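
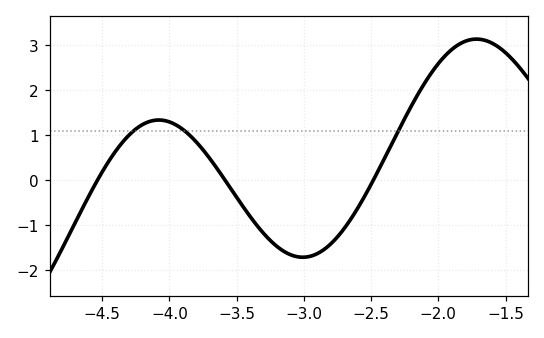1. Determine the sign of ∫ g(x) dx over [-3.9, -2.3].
negative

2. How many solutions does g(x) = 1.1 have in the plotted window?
3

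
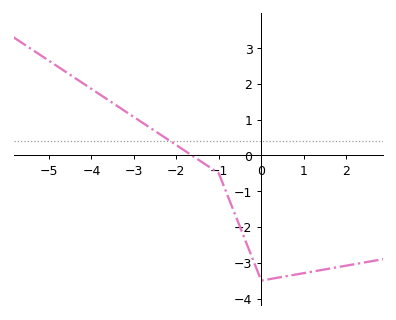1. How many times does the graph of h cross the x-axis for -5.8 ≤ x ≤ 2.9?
1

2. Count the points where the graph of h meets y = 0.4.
1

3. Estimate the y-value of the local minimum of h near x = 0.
-3.5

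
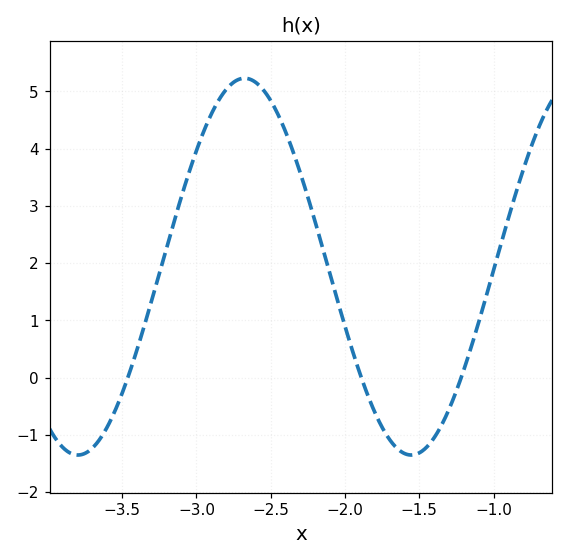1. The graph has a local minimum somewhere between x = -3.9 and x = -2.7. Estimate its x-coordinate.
-3.8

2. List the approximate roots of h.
-3.46, -1.89, -1.22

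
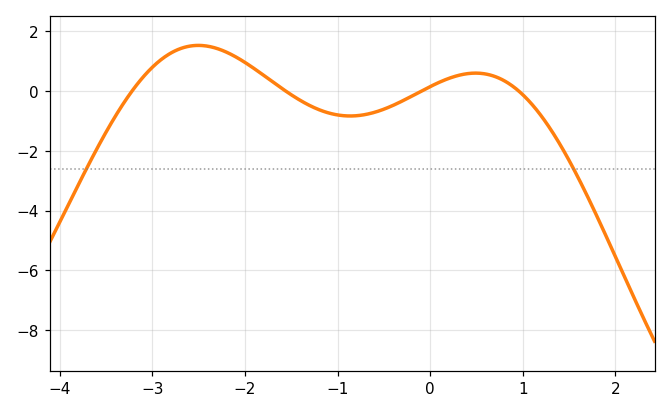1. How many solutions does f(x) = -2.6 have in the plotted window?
2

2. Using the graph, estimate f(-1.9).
0.754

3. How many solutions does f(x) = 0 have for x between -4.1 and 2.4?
4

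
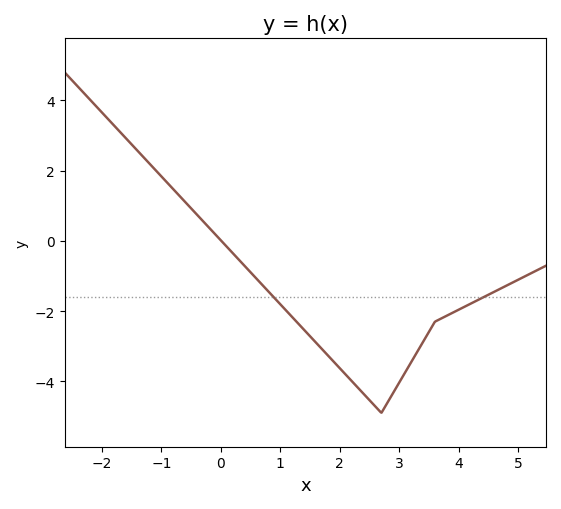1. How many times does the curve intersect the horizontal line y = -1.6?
2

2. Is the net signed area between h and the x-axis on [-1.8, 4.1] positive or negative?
negative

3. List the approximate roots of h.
0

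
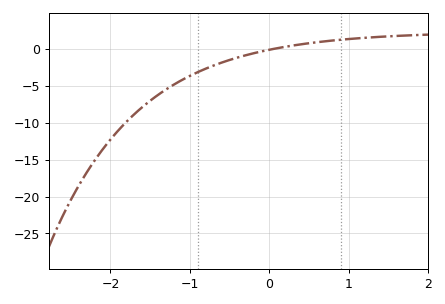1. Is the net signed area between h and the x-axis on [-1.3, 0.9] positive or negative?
negative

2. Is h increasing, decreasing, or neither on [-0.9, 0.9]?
increasing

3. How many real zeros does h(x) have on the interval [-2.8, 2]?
1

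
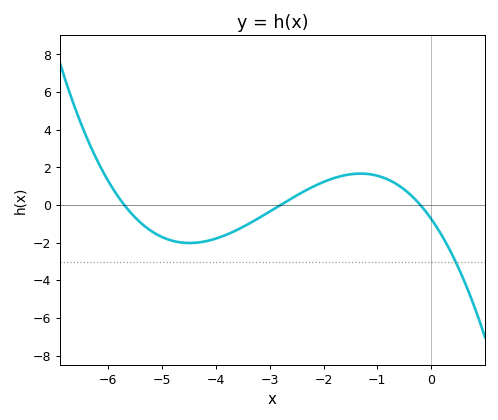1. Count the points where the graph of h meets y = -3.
1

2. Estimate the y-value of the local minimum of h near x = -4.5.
-2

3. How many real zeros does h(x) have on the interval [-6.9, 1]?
3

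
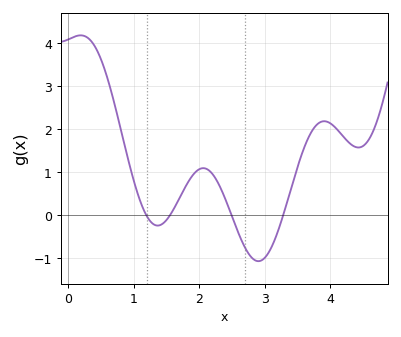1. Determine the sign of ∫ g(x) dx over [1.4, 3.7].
positive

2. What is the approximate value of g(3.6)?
1.5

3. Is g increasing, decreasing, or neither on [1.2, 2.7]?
neither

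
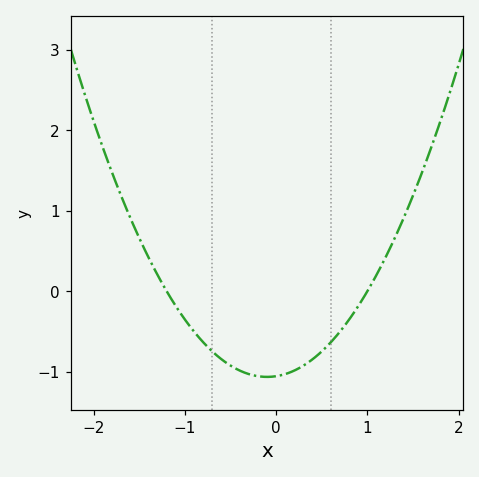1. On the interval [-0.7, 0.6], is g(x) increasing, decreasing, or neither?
neither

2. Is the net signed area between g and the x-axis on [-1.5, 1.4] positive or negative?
negative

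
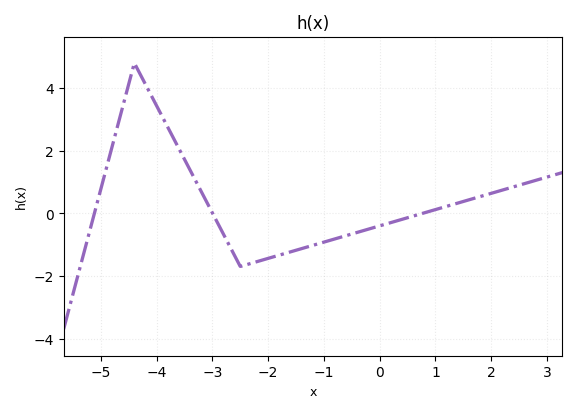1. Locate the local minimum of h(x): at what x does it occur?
-2.5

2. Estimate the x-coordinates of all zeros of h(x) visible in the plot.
-5.12, -3, 0.774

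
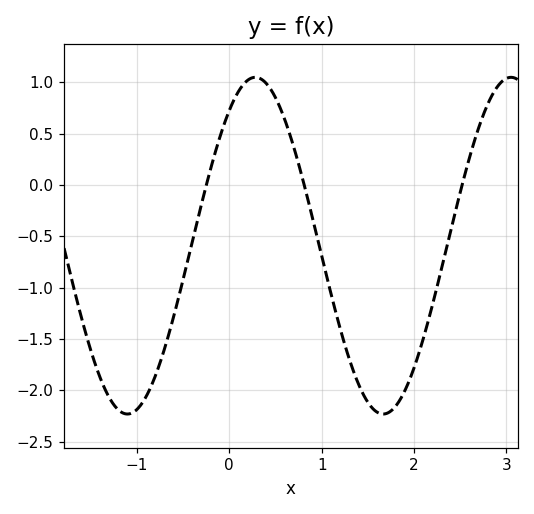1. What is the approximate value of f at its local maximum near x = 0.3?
1.05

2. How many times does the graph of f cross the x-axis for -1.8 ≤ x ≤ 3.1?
3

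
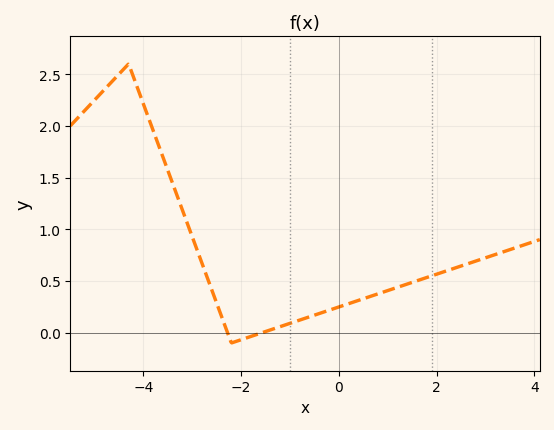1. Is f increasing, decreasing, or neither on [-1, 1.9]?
increasing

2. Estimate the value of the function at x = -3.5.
1.57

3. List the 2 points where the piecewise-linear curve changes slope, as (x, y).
(-4.3, 2.6); (-2.2, -0.1)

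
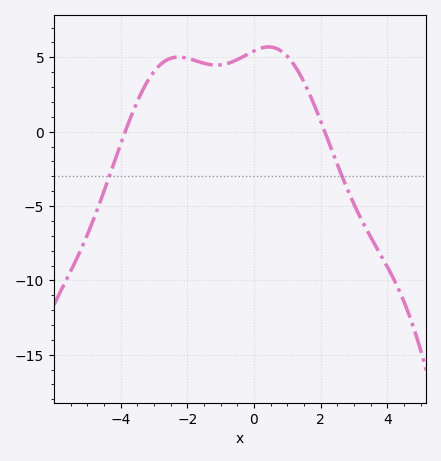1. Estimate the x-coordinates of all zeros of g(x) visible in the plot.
-3.8, 2.2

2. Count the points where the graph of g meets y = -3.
2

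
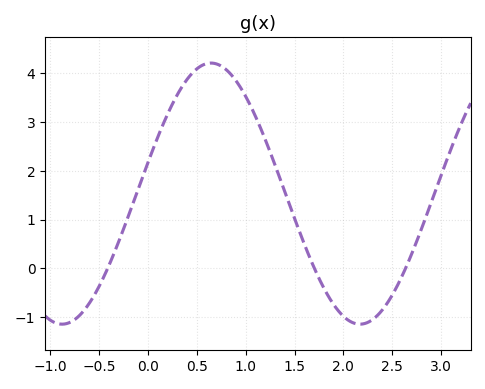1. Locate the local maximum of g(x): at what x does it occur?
0.6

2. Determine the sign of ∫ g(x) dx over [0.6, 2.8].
positive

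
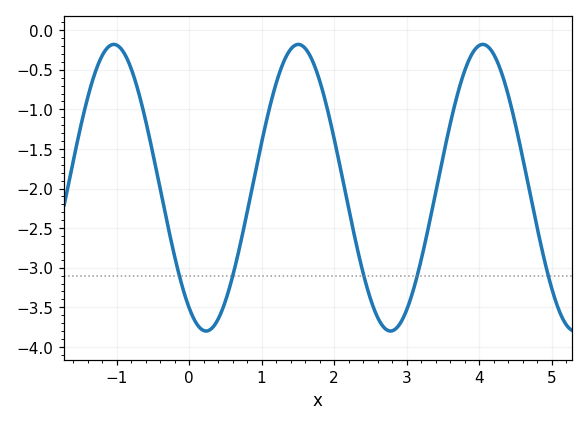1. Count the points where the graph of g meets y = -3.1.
5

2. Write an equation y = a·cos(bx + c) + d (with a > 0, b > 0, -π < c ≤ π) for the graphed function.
y = 1.81cos(2.47x + 2.56) - 1.99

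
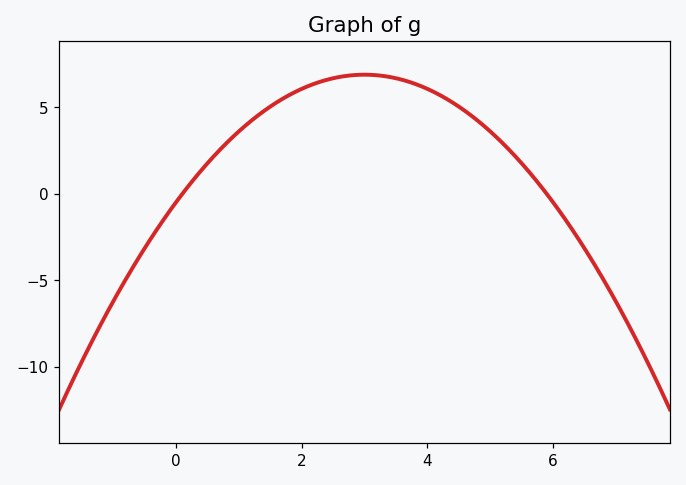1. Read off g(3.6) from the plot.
6.6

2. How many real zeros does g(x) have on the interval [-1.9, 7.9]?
2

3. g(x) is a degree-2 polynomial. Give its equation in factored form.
y = -0.82(x - 0.1)(x - 5.9)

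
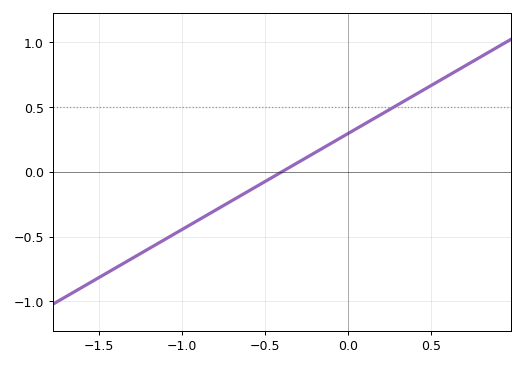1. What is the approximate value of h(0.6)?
0.75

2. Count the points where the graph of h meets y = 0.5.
1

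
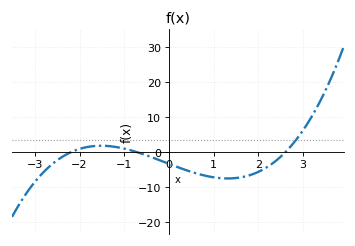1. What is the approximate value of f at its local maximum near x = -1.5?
1.88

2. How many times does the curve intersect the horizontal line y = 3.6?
1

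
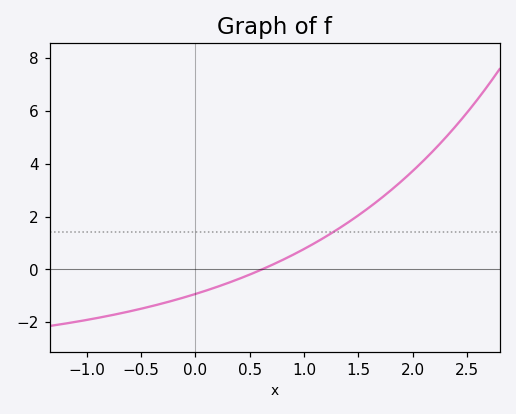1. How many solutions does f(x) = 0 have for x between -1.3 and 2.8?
1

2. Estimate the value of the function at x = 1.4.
1.76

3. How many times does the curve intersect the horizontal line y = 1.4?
1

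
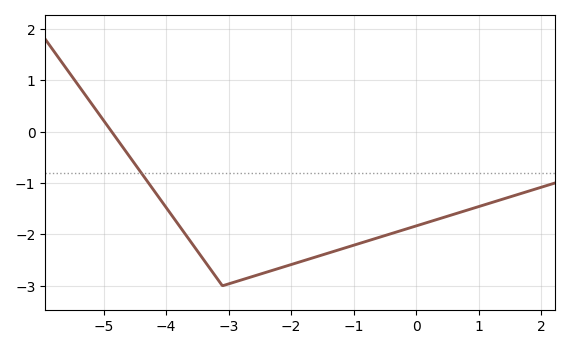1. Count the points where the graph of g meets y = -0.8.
1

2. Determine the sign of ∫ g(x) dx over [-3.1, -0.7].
negative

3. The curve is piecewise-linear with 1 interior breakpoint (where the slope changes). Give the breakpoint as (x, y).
(-3.1, -3)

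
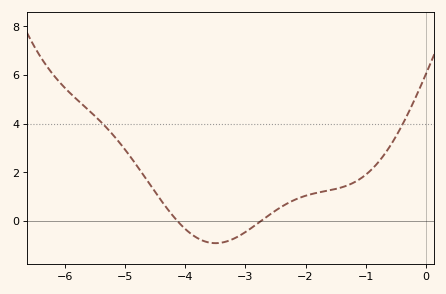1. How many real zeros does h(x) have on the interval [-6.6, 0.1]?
2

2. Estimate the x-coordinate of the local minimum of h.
-3.5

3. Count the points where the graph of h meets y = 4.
2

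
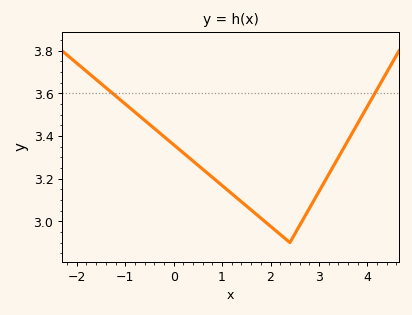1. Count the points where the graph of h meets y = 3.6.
2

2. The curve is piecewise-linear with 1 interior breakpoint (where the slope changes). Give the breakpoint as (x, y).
(2.4, 2.9)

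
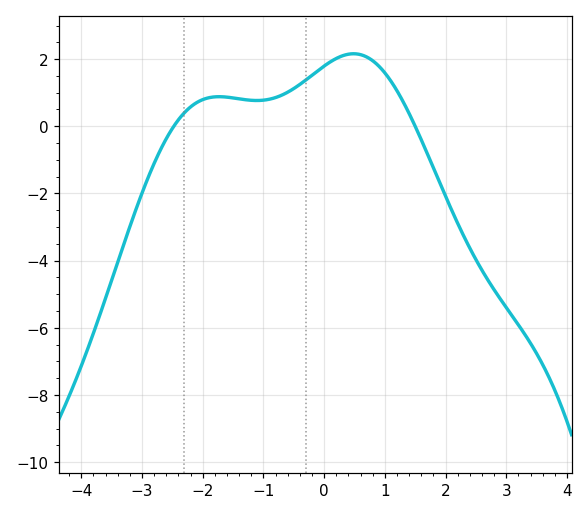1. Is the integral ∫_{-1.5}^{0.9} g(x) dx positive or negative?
positive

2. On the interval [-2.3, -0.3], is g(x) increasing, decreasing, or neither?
neither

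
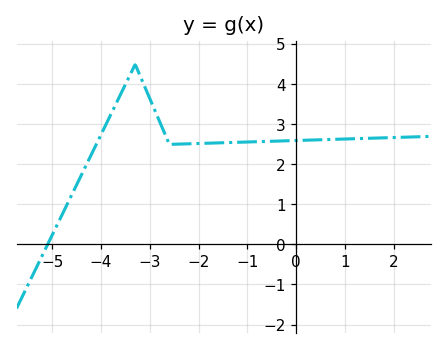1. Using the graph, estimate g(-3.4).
4.2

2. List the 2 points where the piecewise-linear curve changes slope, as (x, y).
(-3.3, 4.5); (-2.6, 2.5)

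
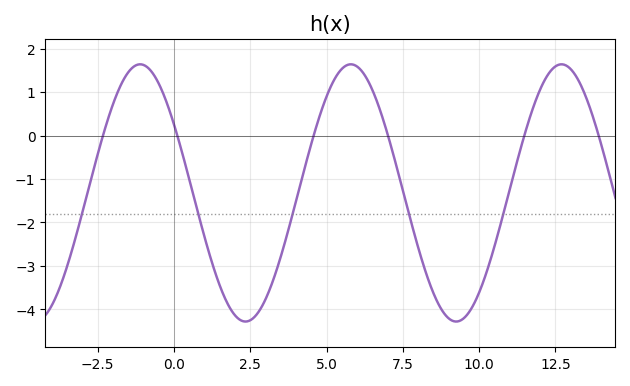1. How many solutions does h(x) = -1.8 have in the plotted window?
5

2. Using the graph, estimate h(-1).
1.6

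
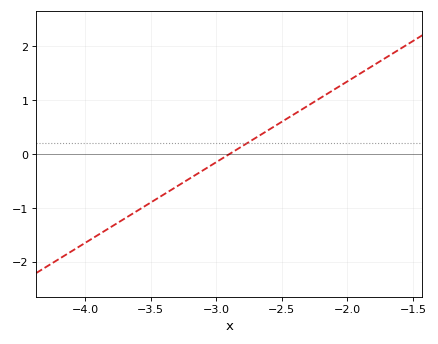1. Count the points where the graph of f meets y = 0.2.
1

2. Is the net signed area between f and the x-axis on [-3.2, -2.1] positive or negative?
positive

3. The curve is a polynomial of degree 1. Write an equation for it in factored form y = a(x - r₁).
y = 1.5(x + 2.9)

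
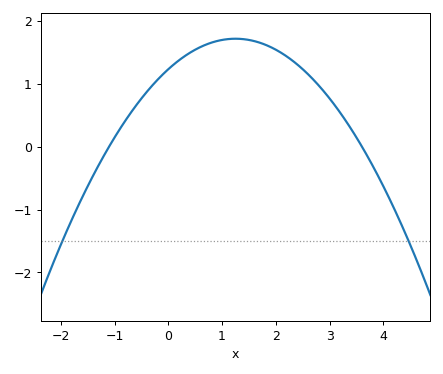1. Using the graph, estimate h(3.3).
0.409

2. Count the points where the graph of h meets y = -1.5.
2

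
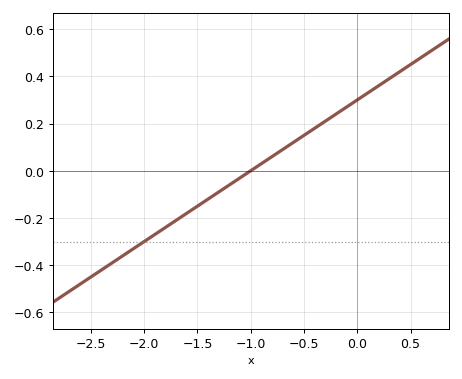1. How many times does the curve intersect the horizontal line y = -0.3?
1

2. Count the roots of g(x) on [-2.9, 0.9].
1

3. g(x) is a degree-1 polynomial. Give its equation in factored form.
y = 0.3(x + 1)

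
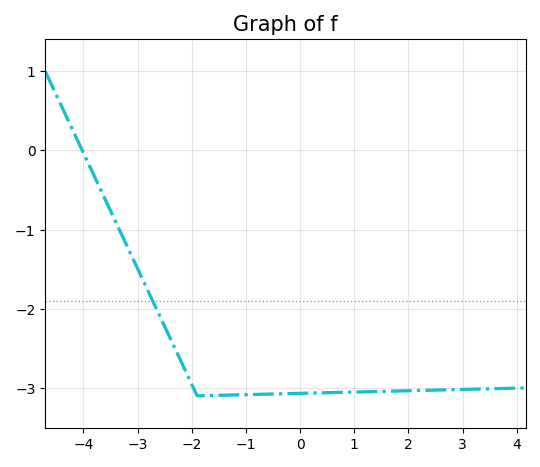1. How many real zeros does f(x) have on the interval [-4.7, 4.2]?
1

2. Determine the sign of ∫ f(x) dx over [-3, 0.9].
negative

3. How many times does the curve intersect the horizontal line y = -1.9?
1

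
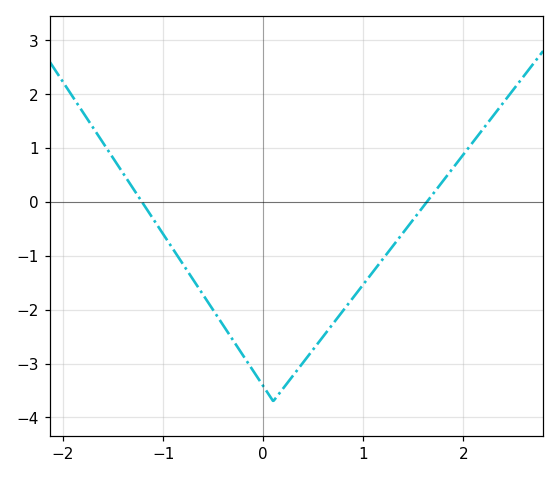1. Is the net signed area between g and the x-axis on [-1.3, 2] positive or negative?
negative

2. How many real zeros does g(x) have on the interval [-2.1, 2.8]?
2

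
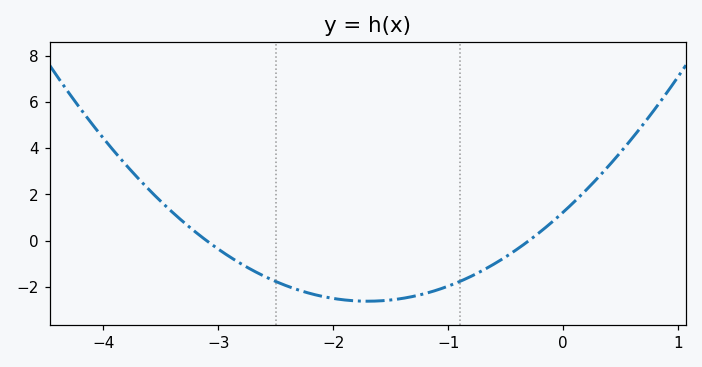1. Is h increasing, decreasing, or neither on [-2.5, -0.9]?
neither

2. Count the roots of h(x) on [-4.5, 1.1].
2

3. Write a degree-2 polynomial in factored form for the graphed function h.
y = 1.33(x + 3.1)(x + 0.3)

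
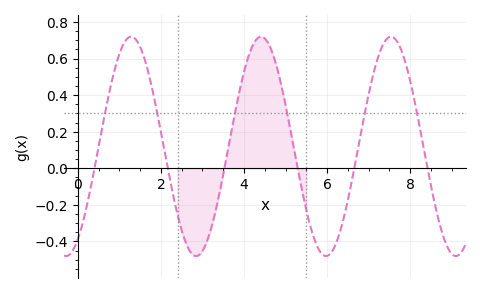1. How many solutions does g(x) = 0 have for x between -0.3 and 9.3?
6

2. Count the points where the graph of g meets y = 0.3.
6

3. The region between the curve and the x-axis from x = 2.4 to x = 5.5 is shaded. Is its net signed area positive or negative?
positive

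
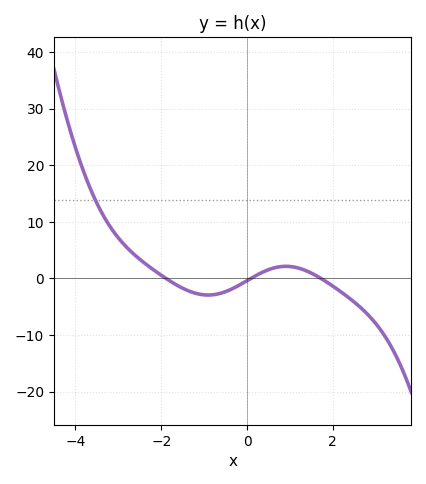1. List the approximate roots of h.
-1.8, 0, 1.8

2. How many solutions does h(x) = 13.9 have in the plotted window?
1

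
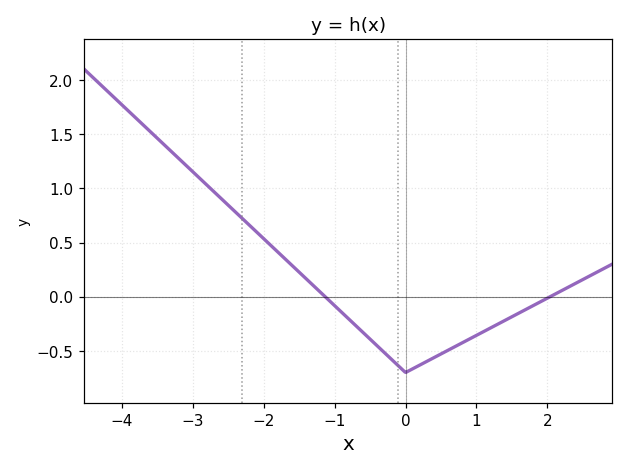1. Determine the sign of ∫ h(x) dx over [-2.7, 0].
positive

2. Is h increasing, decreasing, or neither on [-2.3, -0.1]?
decreasing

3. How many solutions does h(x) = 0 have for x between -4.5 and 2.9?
2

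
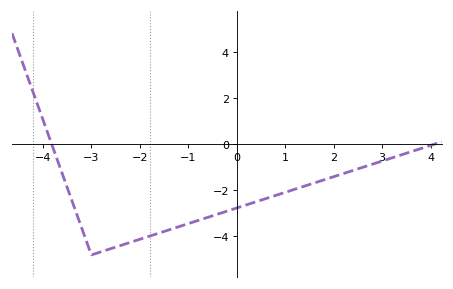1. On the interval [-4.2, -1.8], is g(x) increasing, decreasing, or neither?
neither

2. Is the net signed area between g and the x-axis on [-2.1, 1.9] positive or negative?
negative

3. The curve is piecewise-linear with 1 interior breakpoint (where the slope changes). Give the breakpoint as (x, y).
(-3, -4.8)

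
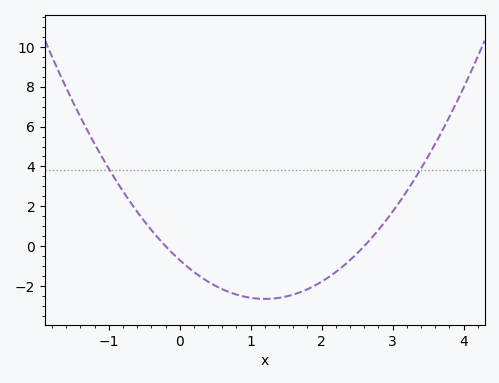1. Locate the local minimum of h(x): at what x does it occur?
1.2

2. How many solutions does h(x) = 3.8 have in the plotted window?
2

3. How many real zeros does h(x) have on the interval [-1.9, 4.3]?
2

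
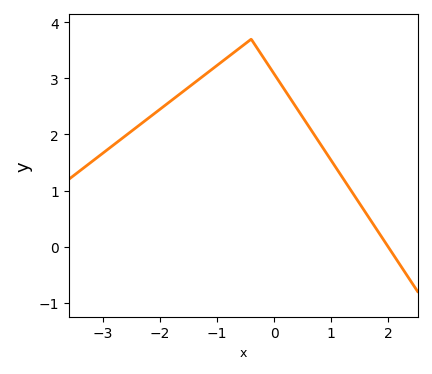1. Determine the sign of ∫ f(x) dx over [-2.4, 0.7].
positive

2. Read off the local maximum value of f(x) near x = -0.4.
3.7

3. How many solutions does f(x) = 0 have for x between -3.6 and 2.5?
1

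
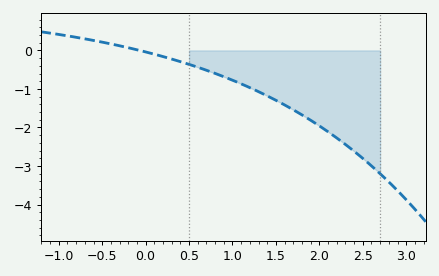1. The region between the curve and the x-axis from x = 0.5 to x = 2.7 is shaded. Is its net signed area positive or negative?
negative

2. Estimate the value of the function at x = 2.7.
-3.2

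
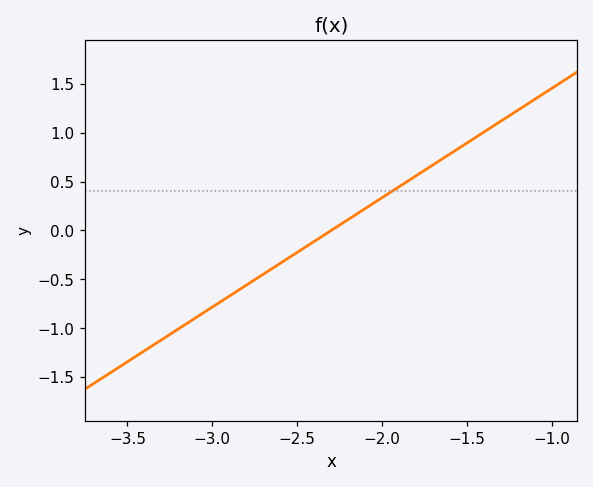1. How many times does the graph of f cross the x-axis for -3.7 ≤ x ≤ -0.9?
1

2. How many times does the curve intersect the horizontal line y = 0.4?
1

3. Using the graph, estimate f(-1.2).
1.25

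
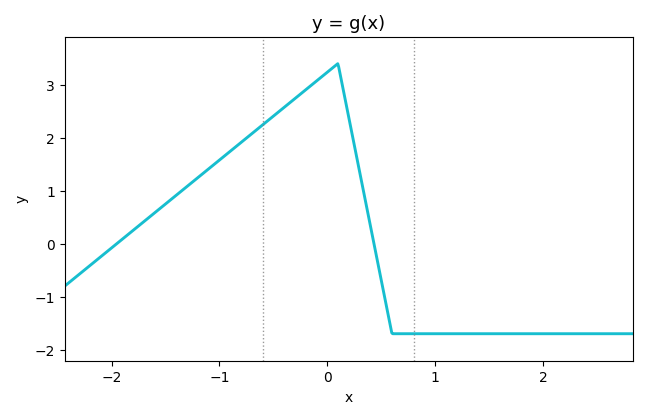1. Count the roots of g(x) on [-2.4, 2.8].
2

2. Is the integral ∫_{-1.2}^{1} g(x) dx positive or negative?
positive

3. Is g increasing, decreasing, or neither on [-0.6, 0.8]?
neither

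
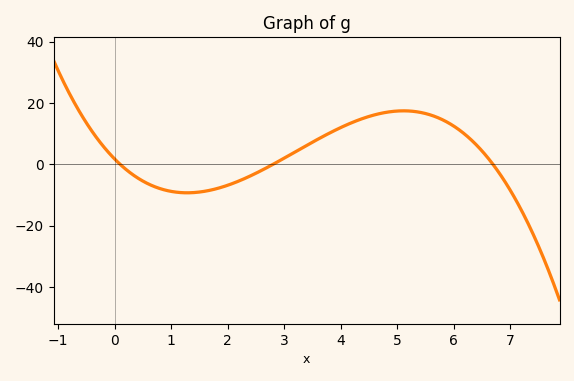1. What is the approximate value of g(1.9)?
-8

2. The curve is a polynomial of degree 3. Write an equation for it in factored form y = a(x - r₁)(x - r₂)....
y = -0.95(x - 0.1)(x - 2.8)(x - 6.7)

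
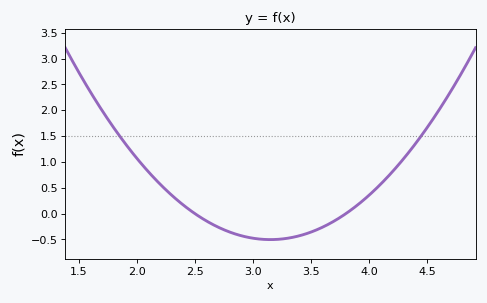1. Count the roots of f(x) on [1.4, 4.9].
2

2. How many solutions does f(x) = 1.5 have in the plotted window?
2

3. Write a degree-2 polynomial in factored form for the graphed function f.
y = 1.19(x - 2.5)(x - 3.8)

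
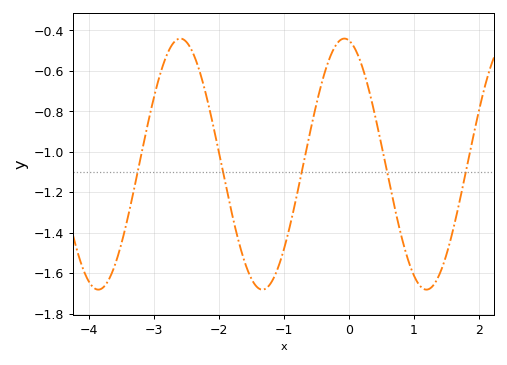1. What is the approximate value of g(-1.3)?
-1.68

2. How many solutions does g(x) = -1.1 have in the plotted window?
5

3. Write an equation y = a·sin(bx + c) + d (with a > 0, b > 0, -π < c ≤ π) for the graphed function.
y = 0.62sin(2.5x + 1.7) - 1.06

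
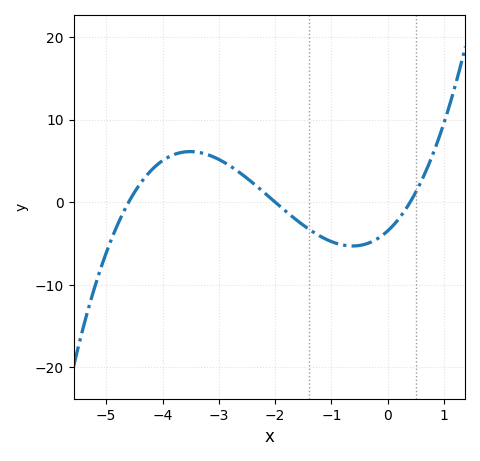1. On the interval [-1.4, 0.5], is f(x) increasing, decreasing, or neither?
neither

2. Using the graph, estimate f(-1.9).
-0.59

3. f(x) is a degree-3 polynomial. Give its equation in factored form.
y = 0.95(x + 4.6)(x + 2)(x - 0.4)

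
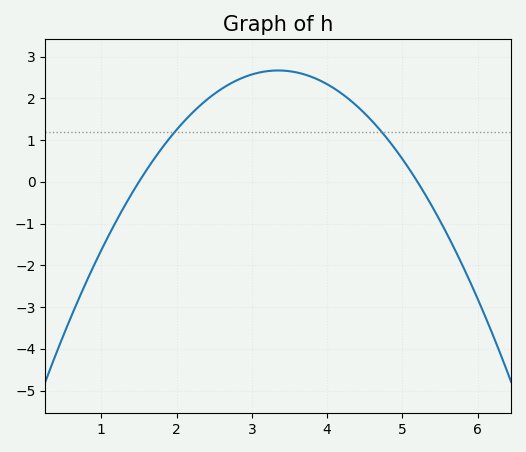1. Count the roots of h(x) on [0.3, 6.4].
2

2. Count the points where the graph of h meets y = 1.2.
2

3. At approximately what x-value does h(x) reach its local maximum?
3.35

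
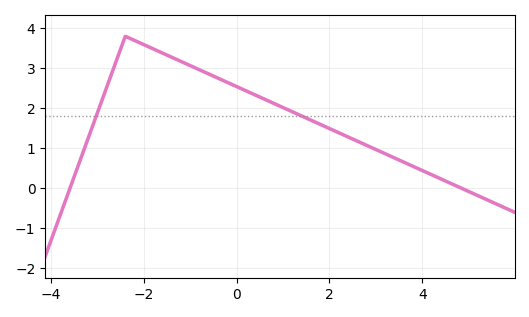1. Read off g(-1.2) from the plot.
3.2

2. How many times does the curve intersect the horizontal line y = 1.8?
2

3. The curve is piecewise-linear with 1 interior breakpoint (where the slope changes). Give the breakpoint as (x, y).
(-2.4, 3.8)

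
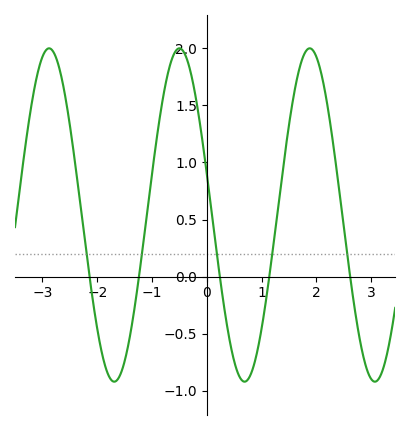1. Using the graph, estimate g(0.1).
0.5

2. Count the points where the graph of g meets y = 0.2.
5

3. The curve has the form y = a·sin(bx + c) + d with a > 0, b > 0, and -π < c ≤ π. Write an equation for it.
y = 1.46sin(2.6x + 2.9) + 0.54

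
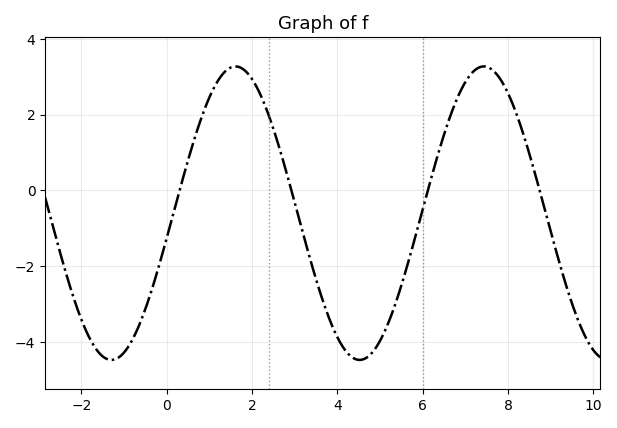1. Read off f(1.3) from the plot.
3.05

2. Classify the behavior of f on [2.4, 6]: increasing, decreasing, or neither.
neither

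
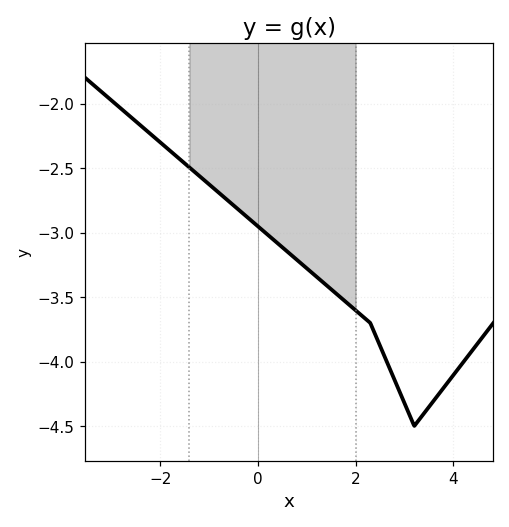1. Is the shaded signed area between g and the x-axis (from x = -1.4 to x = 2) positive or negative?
negative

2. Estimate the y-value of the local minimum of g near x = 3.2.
-4.5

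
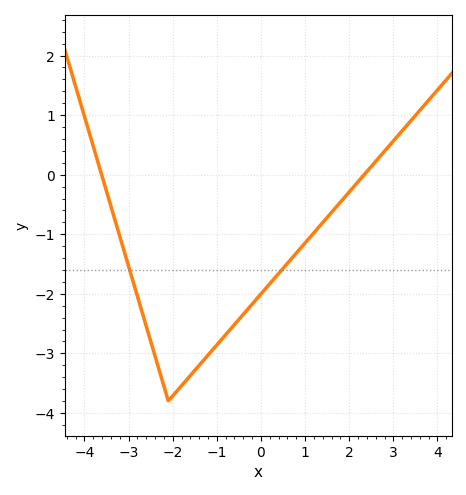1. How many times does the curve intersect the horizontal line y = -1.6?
2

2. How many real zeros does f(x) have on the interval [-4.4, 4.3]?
2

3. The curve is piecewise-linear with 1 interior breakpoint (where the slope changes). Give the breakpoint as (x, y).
(-2.1, -3.8)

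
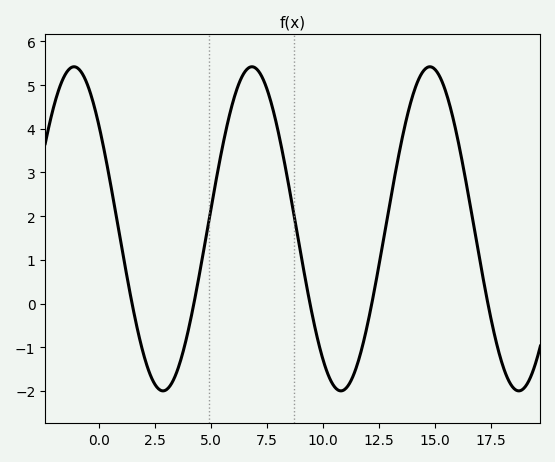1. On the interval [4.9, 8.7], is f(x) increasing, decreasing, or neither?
neither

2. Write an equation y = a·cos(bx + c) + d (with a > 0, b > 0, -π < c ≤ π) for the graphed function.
y = 3.71cos(0.79x + 0.892) + 1.71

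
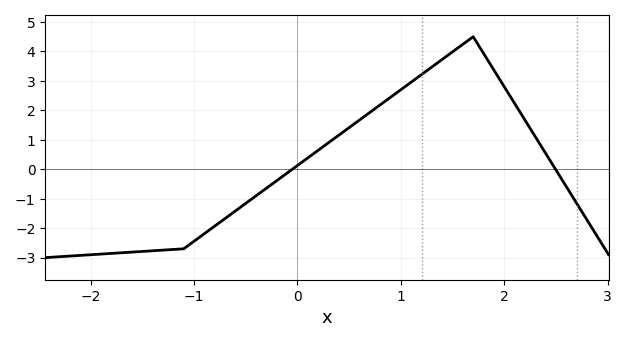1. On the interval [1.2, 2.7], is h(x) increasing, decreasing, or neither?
neither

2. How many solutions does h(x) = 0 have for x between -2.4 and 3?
2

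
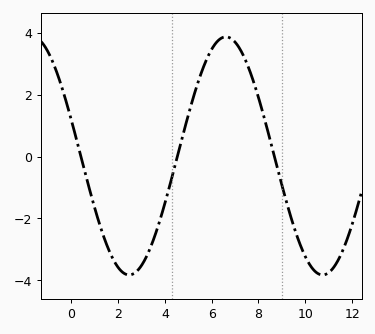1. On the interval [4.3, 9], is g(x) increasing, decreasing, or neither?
neither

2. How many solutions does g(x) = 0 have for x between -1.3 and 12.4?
3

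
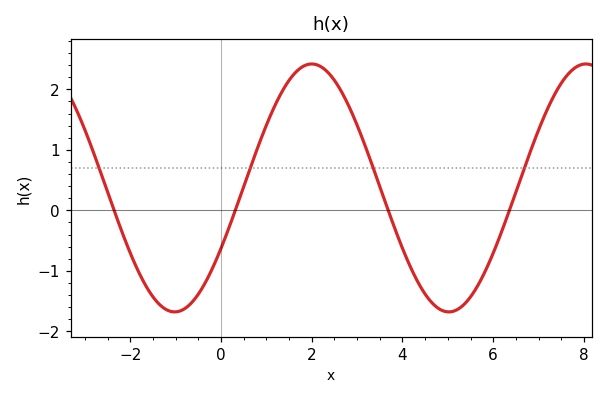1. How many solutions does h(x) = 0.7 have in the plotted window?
4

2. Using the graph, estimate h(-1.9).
-0.88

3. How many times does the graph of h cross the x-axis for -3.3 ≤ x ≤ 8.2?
4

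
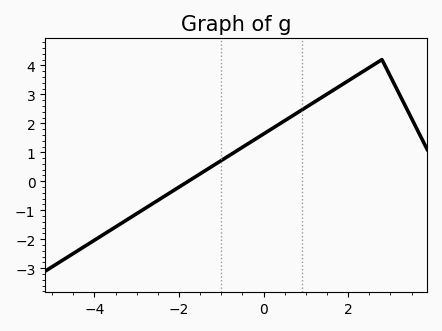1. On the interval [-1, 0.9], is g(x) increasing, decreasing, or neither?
increasing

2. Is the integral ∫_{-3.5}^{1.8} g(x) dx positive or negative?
positive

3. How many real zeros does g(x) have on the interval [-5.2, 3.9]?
1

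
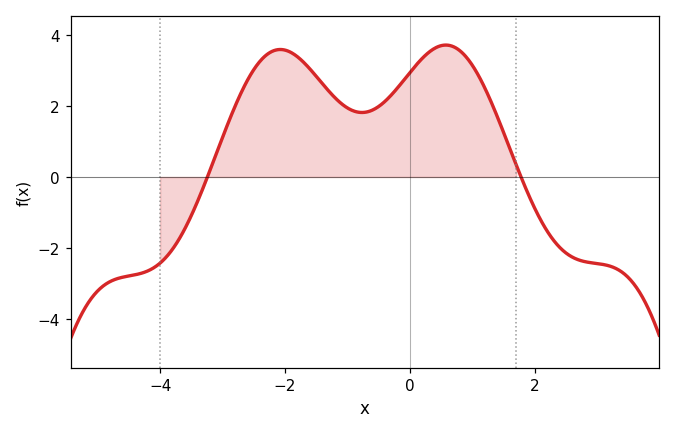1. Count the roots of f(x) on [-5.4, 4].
2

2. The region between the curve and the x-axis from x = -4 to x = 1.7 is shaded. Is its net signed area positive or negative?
positive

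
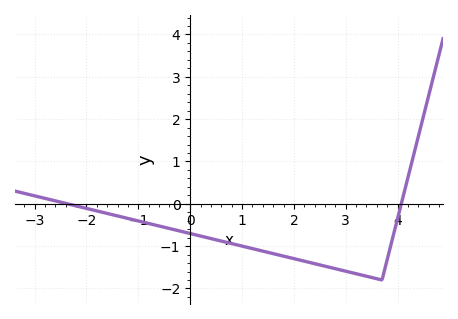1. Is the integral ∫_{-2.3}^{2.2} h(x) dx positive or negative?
negative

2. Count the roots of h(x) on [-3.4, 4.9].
2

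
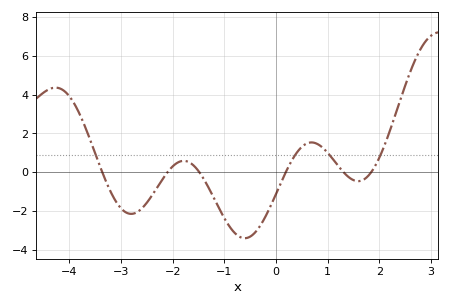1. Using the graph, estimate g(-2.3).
-0.777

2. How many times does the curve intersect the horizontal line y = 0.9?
4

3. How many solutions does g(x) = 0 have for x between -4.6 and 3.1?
6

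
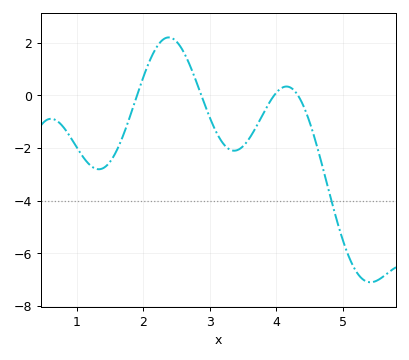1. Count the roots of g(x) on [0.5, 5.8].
4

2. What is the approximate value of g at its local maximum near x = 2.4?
2.2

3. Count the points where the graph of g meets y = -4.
1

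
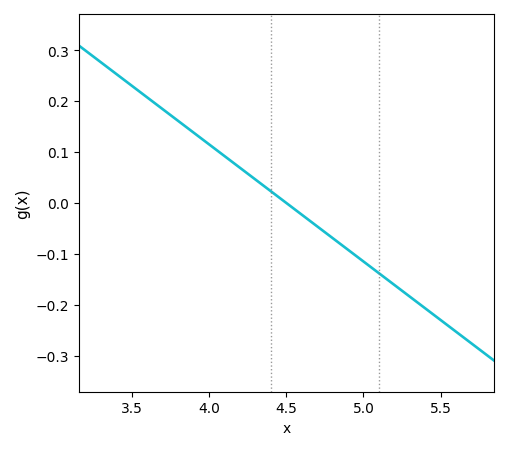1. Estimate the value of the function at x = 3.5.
0.23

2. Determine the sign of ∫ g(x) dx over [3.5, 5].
positive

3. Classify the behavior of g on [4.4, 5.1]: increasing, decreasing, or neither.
decreasing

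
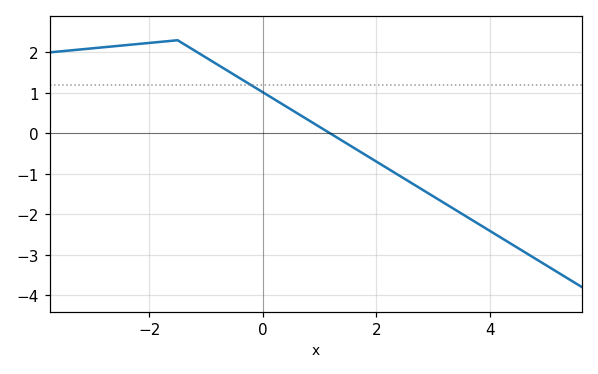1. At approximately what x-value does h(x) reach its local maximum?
-1.5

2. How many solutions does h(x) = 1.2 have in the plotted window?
1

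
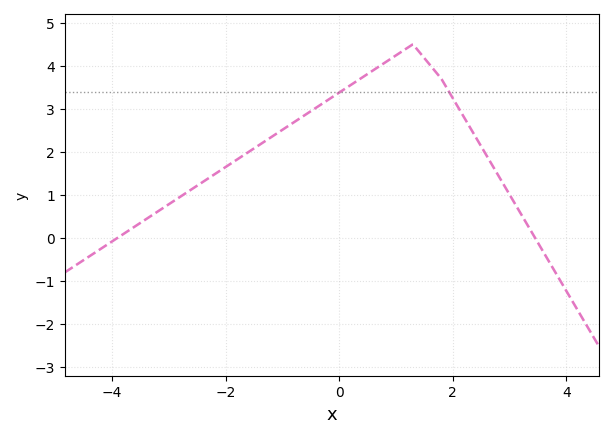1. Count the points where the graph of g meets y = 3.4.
2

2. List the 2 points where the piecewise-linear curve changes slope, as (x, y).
(1.3, 4.5); (1.8, 3.7)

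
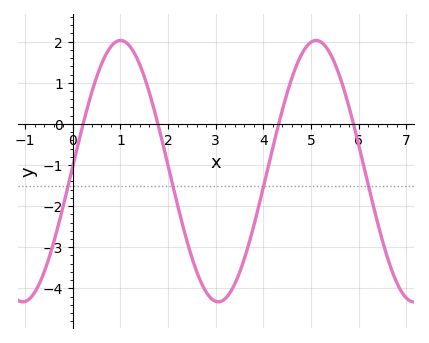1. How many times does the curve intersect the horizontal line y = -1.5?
4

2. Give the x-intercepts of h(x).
0.216, 1.79, 4.32, 5.89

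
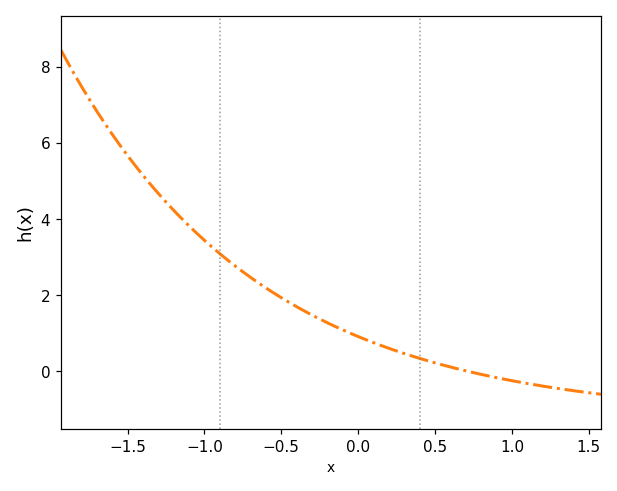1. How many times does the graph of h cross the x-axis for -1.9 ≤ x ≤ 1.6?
1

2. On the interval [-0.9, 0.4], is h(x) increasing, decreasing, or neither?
decreasing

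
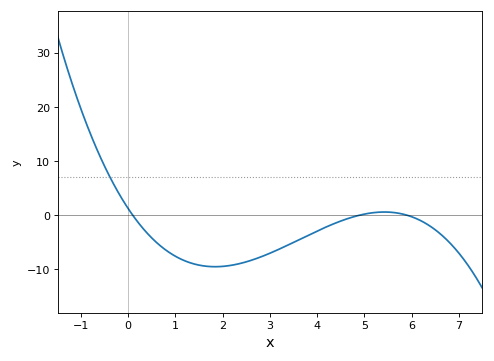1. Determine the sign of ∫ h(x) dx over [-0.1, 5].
negative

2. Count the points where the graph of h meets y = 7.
1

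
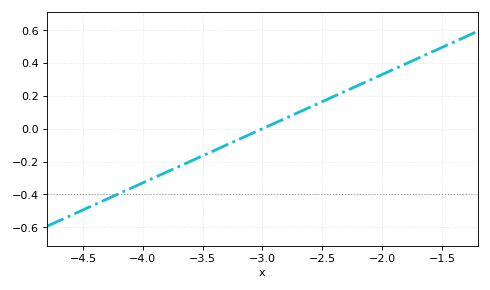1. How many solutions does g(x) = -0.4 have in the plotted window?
1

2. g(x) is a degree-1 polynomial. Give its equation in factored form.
y = 0.33(x + 3)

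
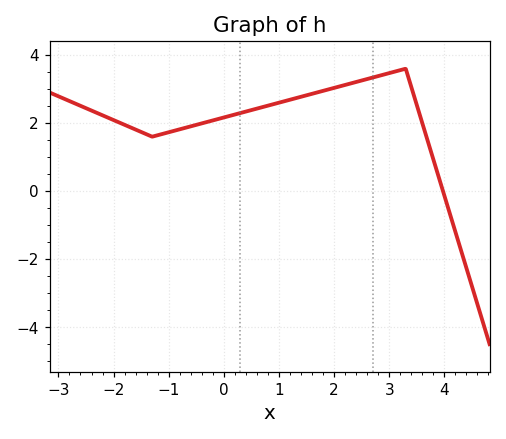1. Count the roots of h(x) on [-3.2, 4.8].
1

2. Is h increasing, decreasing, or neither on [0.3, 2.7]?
increasing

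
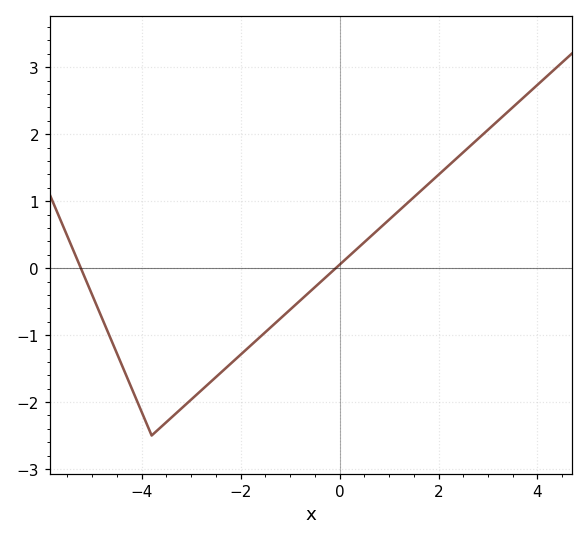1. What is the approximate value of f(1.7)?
1.19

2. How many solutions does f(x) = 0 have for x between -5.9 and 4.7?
2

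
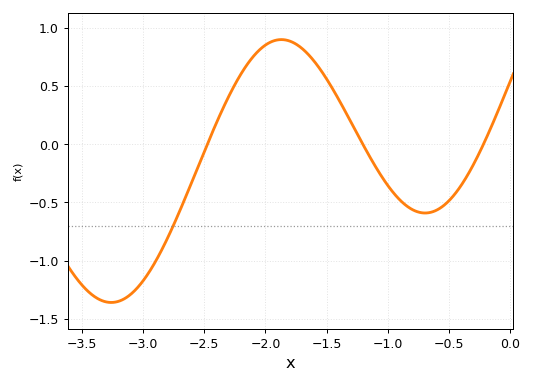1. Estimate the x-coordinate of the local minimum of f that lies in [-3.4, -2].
-3.25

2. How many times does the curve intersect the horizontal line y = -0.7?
1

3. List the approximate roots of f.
-2.45, -1.2, -0.2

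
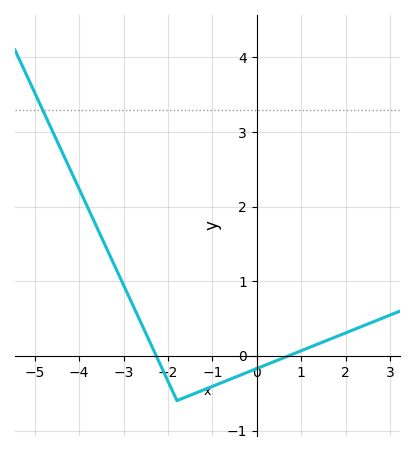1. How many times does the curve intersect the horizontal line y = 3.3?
1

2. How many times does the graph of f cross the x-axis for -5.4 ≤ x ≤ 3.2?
2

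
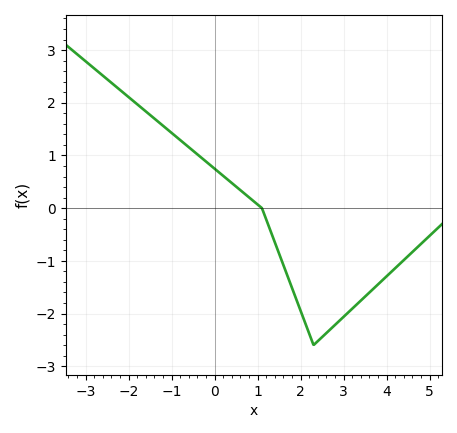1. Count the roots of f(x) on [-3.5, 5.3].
1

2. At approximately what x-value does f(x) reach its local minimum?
2.3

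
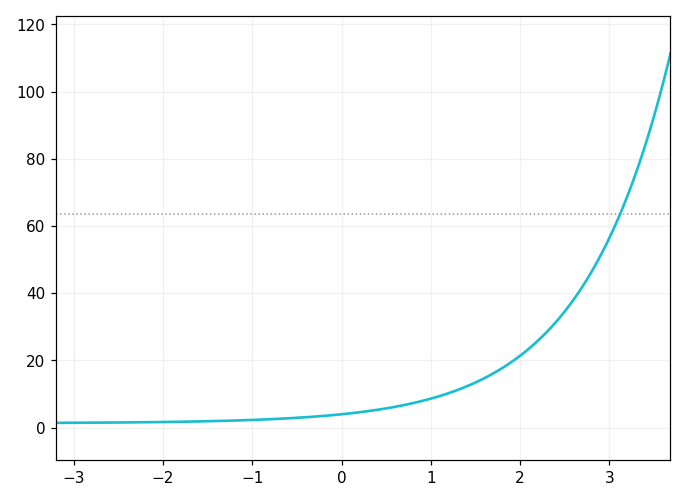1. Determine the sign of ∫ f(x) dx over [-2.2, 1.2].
positive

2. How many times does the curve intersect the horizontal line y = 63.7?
1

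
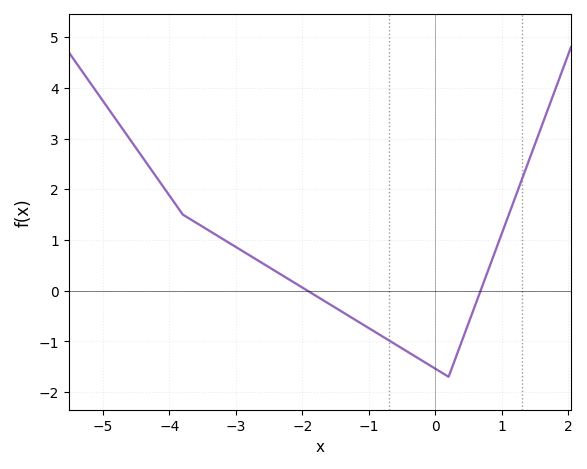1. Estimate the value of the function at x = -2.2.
0.22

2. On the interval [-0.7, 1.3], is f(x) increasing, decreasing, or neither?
neither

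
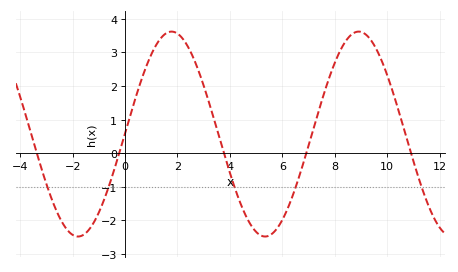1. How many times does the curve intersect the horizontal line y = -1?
5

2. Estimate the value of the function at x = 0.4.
1.6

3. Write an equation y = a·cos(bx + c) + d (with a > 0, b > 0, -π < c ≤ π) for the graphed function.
y = 3.05cos(0.88x - 1.6) + 0.57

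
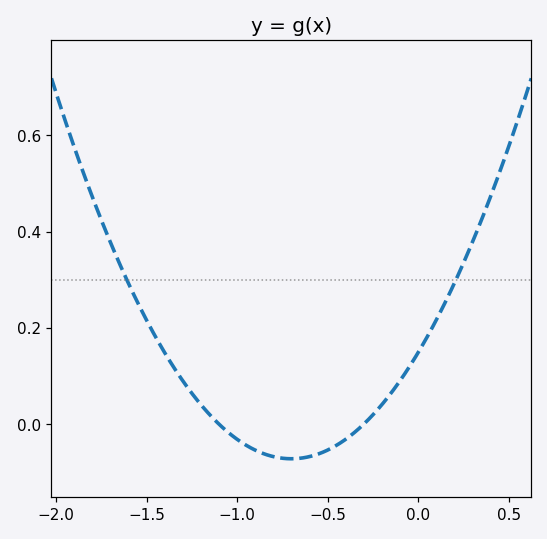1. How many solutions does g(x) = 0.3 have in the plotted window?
2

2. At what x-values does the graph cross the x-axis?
-1.1, -0.3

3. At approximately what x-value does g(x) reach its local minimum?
-0.7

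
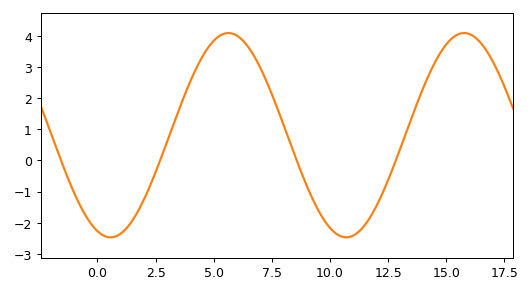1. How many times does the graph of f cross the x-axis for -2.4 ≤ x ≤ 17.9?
4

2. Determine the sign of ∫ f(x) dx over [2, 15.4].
positive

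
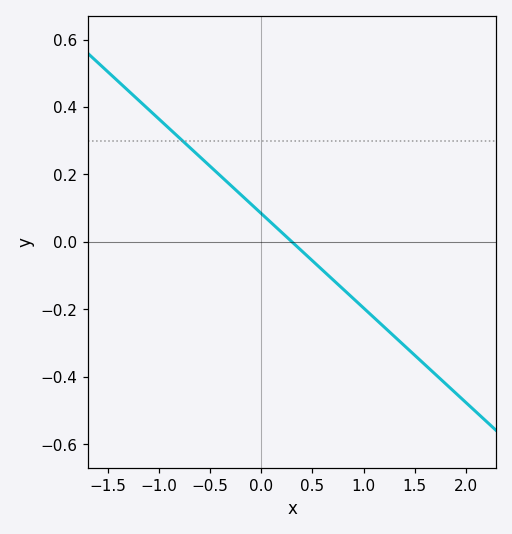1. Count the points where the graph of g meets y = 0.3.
1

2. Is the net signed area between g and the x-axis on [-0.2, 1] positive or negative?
negative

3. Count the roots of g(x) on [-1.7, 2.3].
1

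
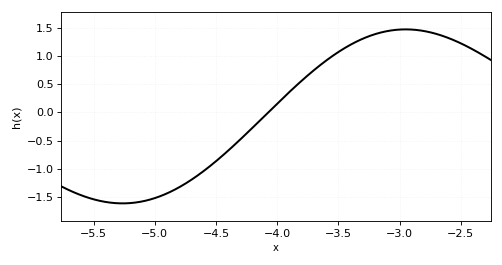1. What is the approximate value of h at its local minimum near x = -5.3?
-1.6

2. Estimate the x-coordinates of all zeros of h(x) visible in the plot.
-4.05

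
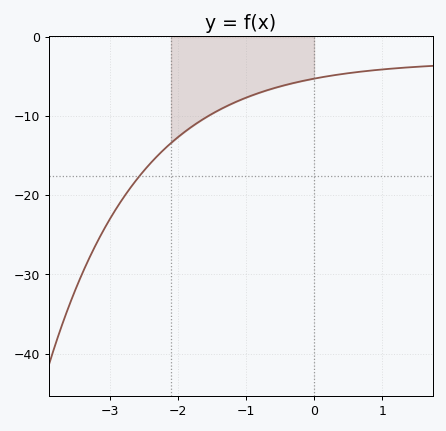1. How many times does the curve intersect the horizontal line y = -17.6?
1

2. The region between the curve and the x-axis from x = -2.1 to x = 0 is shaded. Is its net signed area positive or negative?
negative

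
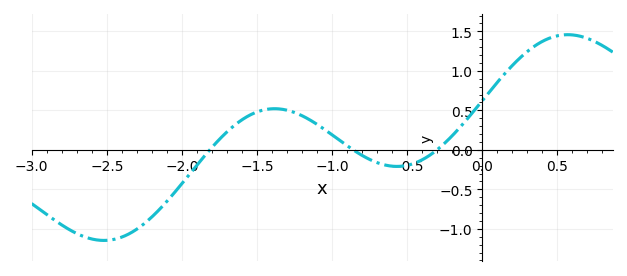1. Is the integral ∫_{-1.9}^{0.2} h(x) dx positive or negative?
positive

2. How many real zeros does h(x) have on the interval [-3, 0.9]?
3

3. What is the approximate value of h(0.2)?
1.05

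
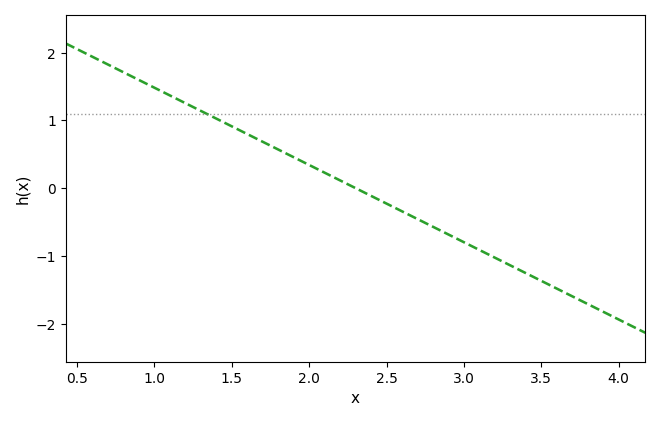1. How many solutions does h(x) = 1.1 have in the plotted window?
1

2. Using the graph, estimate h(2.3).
0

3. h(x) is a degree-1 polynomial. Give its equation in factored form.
y = -1.14(x - 2.3)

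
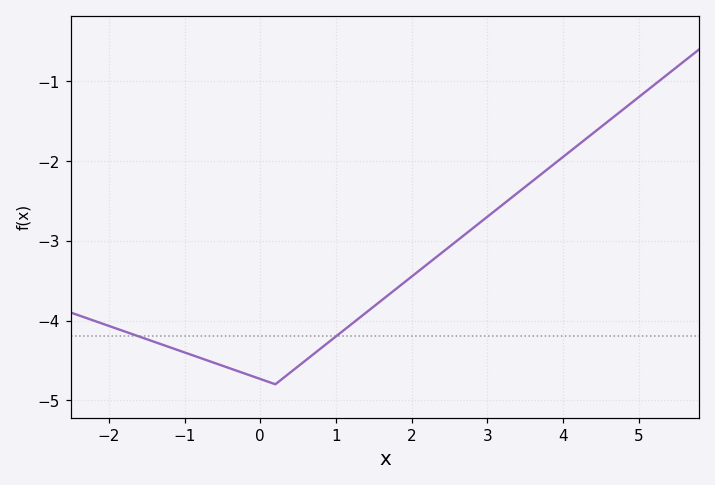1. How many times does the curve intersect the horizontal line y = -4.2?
2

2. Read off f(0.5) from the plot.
-4.57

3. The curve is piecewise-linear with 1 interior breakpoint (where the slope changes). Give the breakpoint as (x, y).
(0.2, -4.8)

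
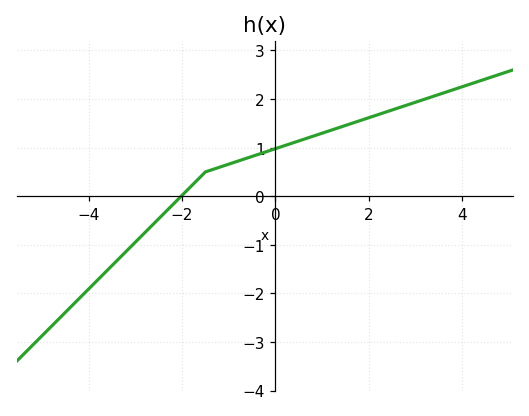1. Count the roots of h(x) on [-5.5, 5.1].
1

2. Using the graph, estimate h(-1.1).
0.6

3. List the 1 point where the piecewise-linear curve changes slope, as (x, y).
(-1.5, 0.5)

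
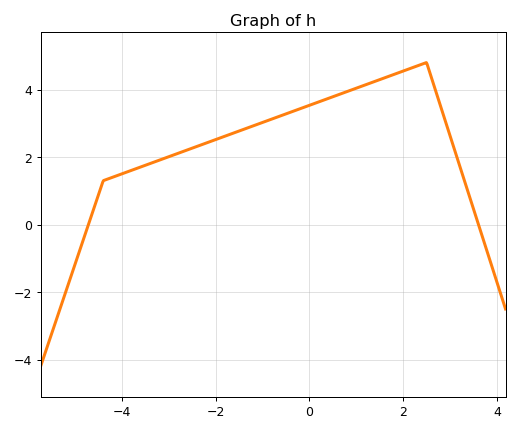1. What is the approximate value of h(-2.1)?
2.47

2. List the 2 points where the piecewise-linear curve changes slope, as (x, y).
(-4.4, 1.3); (2.5, 4.8)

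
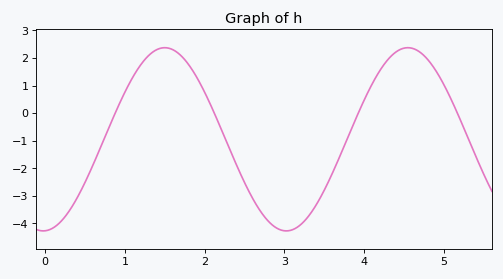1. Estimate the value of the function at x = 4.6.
2.35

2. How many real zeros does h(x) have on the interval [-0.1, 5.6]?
4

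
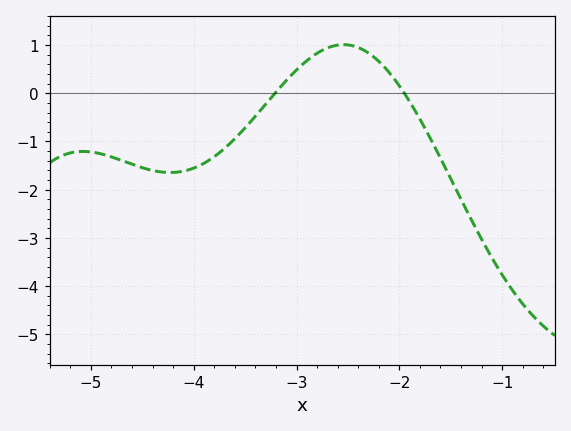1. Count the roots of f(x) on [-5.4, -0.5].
2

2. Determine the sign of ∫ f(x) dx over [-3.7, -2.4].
positive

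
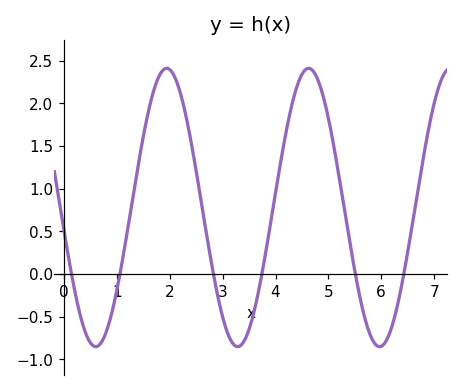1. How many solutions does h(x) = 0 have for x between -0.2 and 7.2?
6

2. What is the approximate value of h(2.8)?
0.089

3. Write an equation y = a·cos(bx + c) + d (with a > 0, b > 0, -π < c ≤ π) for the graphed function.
y = 1.63cos(2.34x + 1.74) + 0.78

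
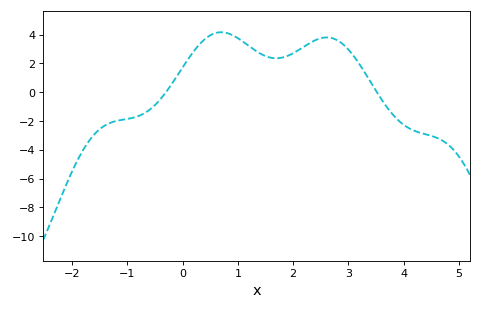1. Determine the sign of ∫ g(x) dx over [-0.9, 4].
positive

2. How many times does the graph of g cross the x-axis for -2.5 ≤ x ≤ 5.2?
2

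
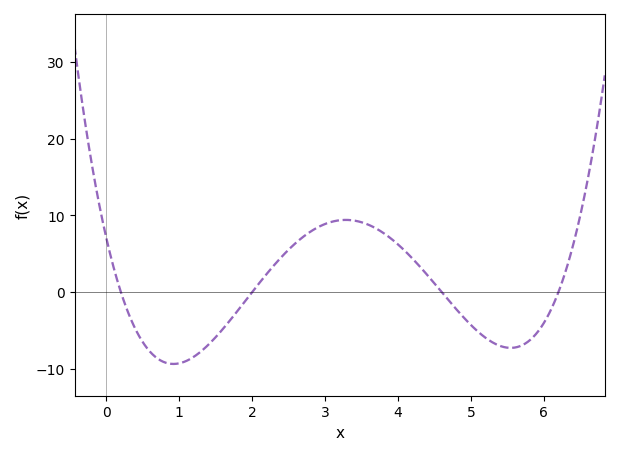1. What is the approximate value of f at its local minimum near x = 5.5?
-7.27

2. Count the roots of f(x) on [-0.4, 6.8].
4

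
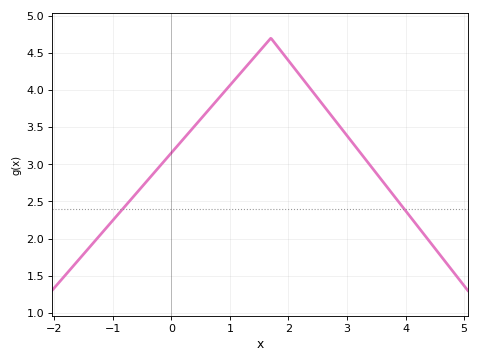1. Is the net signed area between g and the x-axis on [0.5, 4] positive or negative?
positive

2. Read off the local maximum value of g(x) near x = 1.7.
4.7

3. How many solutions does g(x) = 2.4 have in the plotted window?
2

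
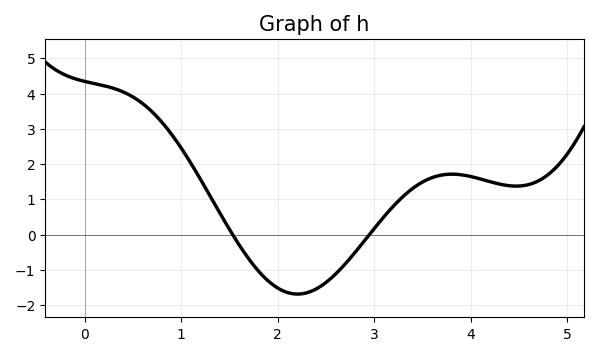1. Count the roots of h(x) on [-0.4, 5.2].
2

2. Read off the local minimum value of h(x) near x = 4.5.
1.4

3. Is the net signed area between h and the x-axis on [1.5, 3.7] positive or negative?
negative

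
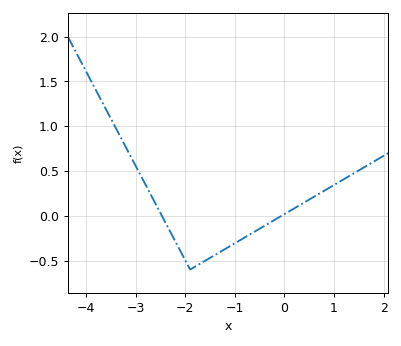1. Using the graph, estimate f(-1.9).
-0.6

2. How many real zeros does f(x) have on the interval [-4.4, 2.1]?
2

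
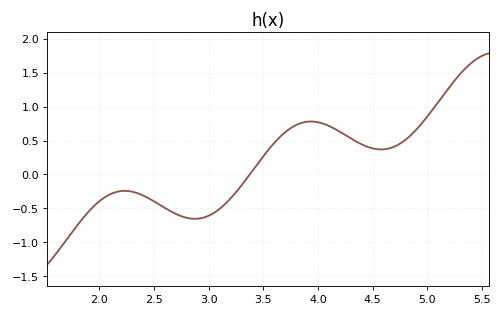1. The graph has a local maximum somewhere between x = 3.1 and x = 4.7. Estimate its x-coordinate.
3.9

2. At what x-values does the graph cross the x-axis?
3.4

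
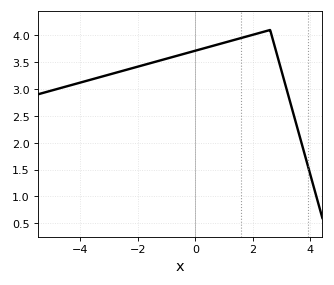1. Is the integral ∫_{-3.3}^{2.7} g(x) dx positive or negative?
positive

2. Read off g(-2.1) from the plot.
3.4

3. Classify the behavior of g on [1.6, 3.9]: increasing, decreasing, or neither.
neither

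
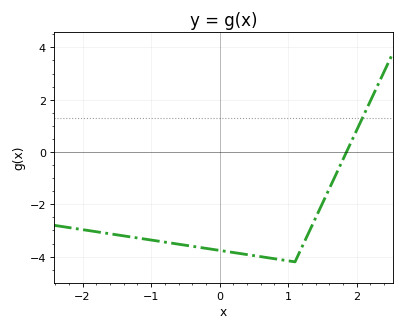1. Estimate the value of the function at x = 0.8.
-4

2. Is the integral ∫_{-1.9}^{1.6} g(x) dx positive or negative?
negative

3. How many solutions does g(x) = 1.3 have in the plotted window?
1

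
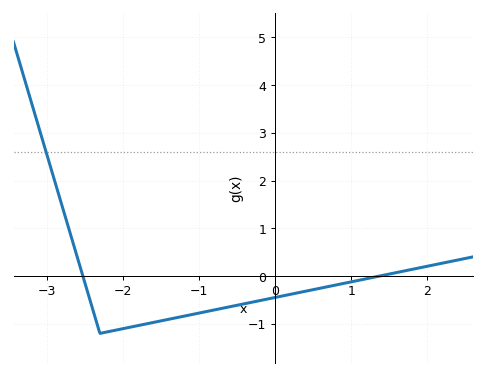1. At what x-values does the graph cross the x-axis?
-2.5, 1.4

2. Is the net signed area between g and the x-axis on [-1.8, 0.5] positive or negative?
negative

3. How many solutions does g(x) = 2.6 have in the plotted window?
1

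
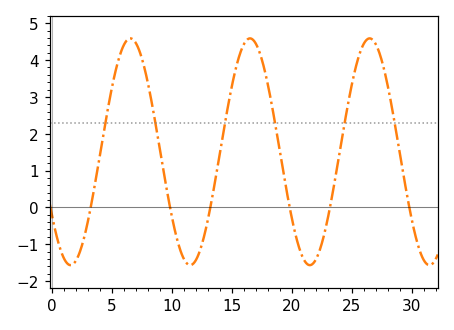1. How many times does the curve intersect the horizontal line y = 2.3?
6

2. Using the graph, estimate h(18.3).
2.9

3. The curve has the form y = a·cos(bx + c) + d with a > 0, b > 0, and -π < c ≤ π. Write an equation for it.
y = 3.08cos(0.63x + 2.2) + 1.51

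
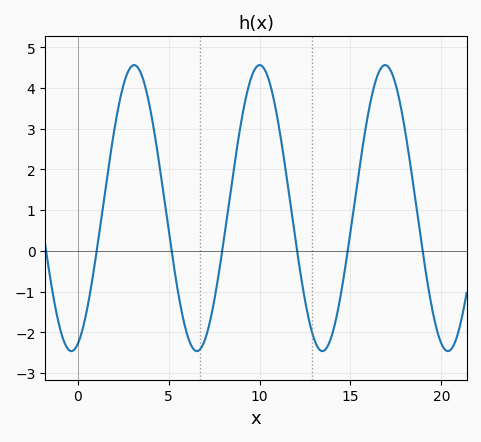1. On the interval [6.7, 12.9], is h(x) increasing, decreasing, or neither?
neither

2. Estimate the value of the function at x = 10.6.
4.1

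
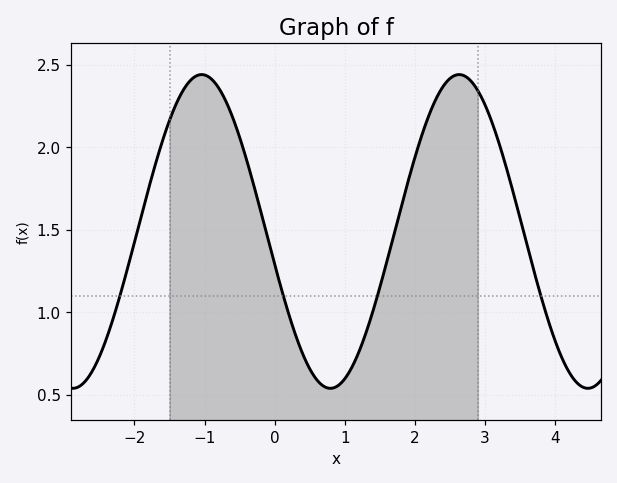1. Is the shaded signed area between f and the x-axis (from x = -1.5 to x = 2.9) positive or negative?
positive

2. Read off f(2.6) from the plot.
2.44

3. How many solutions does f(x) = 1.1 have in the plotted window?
4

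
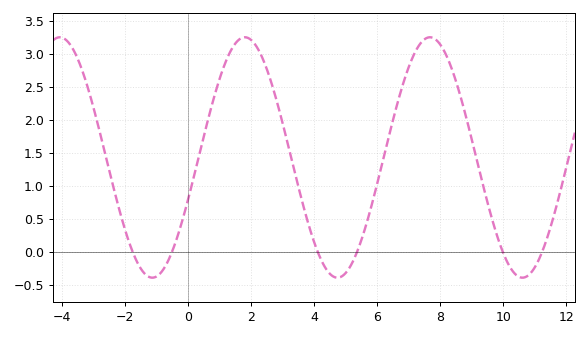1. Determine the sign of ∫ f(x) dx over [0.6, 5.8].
positive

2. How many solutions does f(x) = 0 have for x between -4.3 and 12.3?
6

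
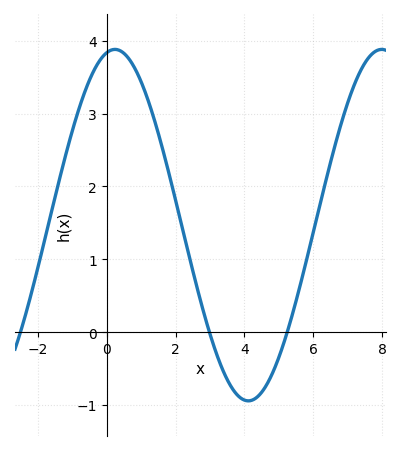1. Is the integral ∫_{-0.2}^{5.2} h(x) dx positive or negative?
positive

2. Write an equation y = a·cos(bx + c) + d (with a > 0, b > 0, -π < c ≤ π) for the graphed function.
y = 2.41cos(0.81x - 0.19) + 1.47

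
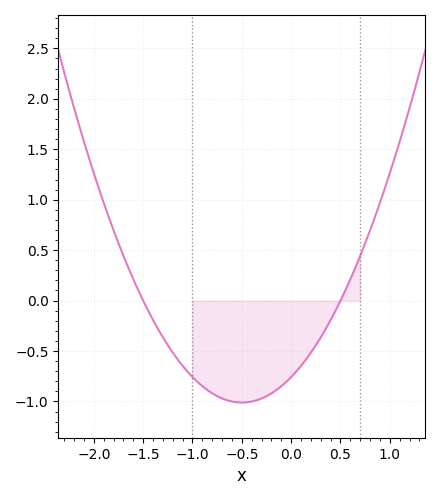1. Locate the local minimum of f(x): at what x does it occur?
-0.5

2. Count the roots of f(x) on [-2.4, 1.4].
2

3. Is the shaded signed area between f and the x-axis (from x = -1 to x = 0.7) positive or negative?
negative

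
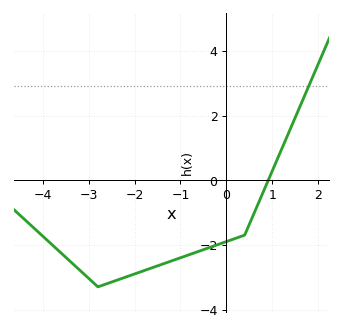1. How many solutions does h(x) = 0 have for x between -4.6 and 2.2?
1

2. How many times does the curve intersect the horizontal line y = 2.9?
1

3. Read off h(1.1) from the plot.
0.6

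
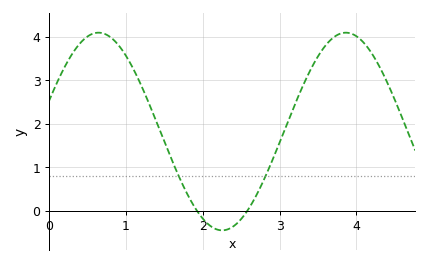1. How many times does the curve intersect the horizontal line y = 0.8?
2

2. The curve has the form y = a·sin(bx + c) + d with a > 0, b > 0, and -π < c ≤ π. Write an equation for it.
y = 2.27sin(1.95x + 0.32) + 1.82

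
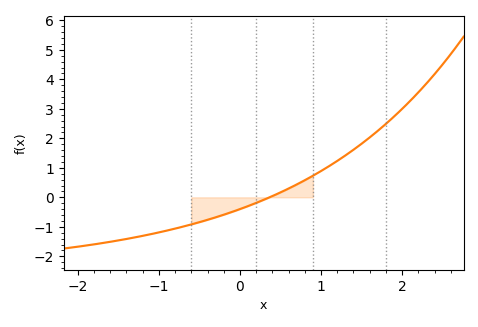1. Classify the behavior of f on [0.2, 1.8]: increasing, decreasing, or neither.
increasing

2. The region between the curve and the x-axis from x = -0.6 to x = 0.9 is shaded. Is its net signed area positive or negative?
negative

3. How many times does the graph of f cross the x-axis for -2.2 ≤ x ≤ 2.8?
1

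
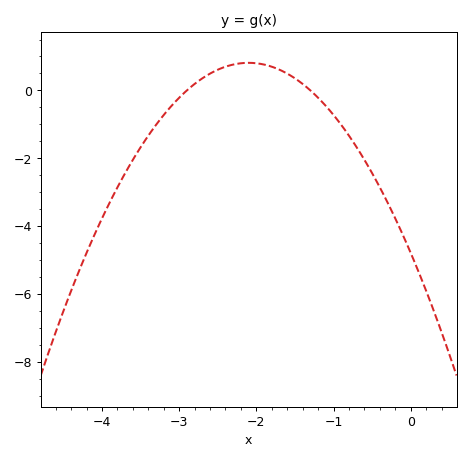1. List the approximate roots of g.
-2.9, -1.3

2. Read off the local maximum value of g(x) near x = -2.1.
0.813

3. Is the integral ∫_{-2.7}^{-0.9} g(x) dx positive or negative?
positive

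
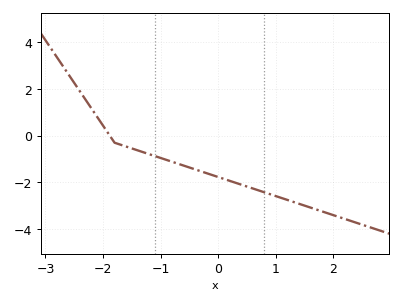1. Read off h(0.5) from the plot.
-2.2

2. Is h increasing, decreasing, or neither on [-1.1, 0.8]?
decreasing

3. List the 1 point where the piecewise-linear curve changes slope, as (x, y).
(-1.8, -0.3)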